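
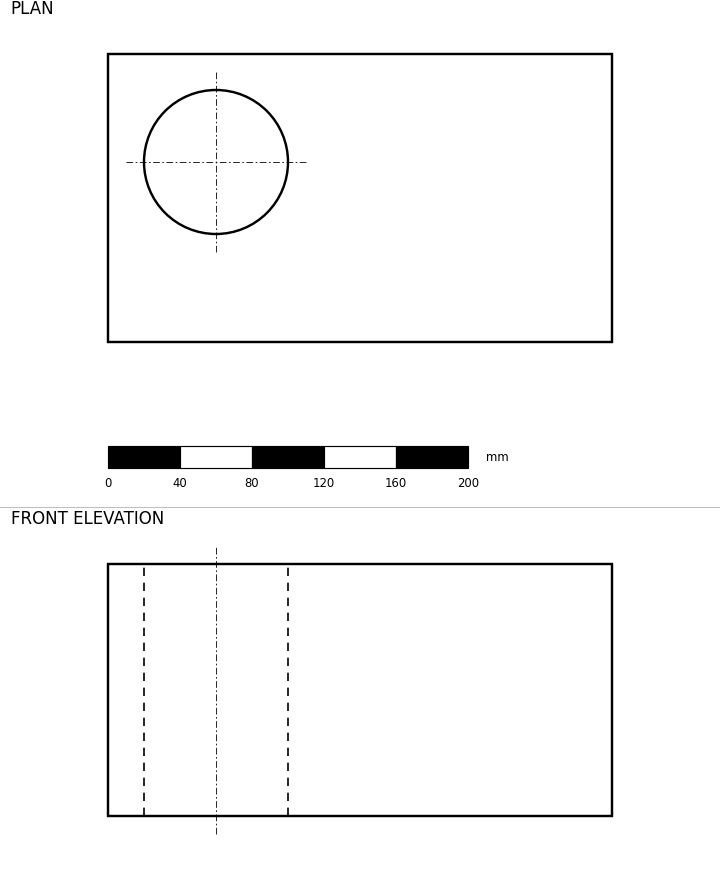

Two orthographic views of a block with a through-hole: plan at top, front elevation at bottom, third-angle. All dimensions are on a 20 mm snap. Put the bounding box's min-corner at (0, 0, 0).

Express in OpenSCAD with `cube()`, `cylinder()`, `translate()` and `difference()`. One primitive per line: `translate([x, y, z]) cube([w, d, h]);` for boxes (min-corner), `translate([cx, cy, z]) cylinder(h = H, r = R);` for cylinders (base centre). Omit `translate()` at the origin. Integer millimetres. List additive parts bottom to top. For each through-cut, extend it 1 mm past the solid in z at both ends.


difference() {
  cube([280, 160, 140]);
  translate([60, 100, -1]) cylinder(h = 142, r = 40);
}


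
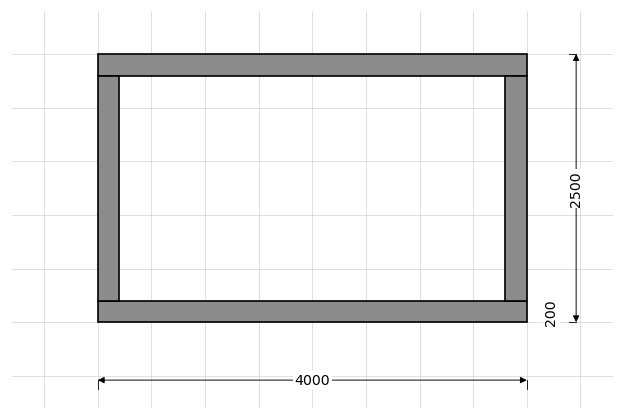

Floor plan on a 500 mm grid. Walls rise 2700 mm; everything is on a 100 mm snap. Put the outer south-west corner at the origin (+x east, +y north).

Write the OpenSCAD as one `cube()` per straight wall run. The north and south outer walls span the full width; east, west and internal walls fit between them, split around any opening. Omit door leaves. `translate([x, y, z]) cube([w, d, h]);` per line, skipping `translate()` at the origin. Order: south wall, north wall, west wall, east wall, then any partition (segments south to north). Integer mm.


cube([4000, 200, 2700]);
translate([0, 2300, 0]) cube([4000, 200, 2700]);
translate([0, 200, 0]) cube([200, 2100, 2700]);
translate([3800, 200, 0]) cube([200, 2100, 2700]);


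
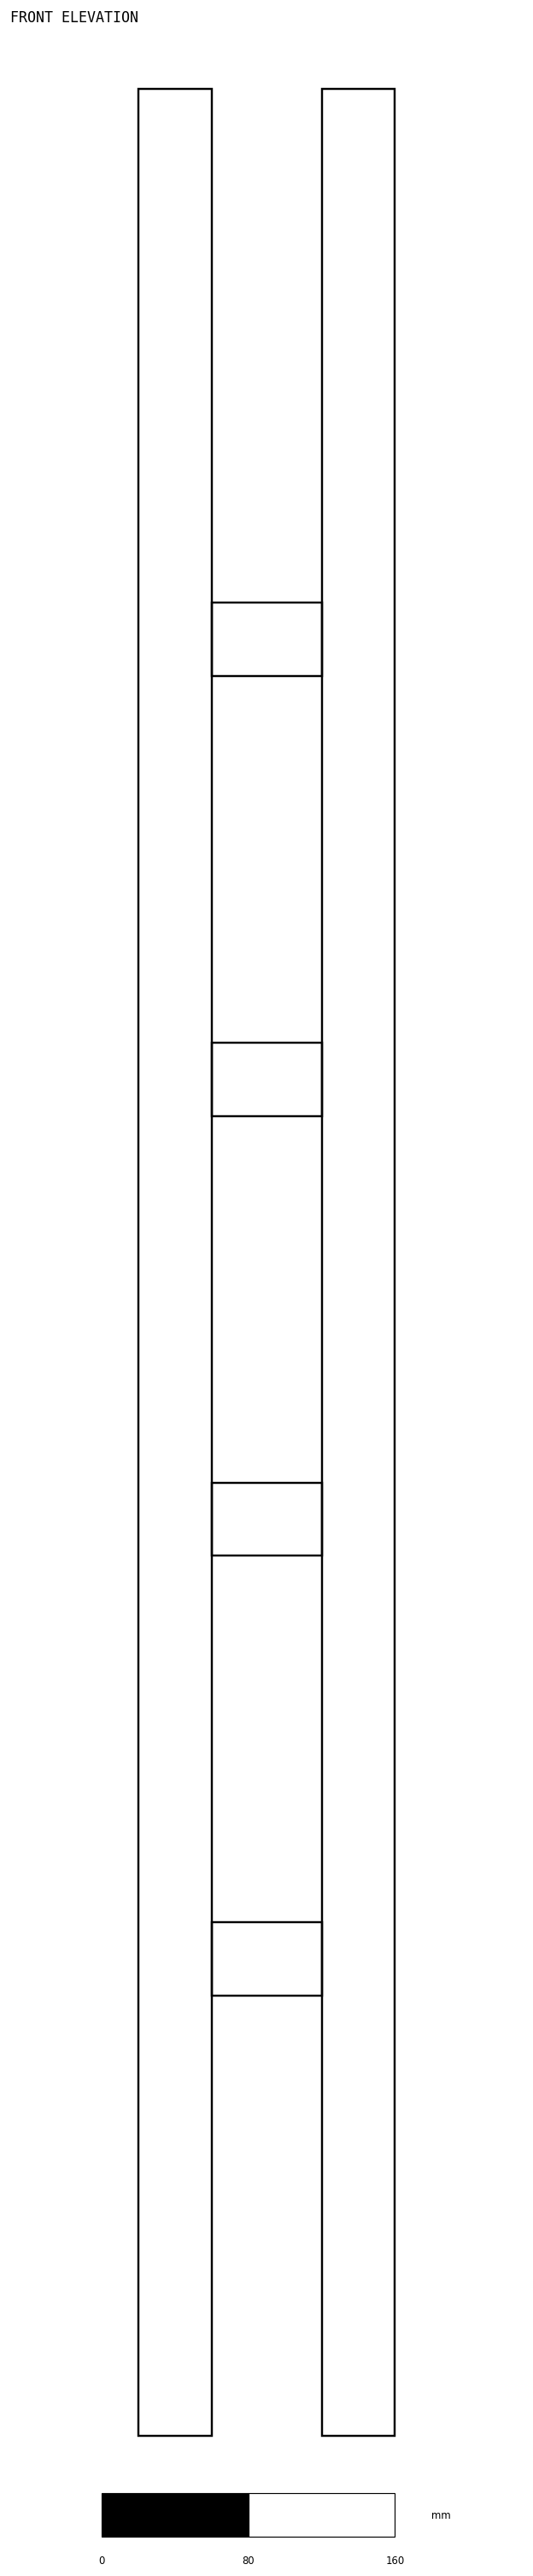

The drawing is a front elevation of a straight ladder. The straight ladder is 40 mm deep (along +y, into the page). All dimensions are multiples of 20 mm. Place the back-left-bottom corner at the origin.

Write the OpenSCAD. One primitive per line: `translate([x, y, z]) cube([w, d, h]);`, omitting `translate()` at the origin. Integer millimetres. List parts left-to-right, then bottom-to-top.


cube([40, 40, 1280]);
translate([40, 0, 240]) cube([60, 40, 40]);
translate([40, 0, 480]) cube([60, 40, 40]);
translate([40, 0, 720]) cube([60, 40, 40]);
translate([40, 0, 960]) cube([60, 40, 40]);
translate([100, 0, 0]) cube([40, 40, 1280]);


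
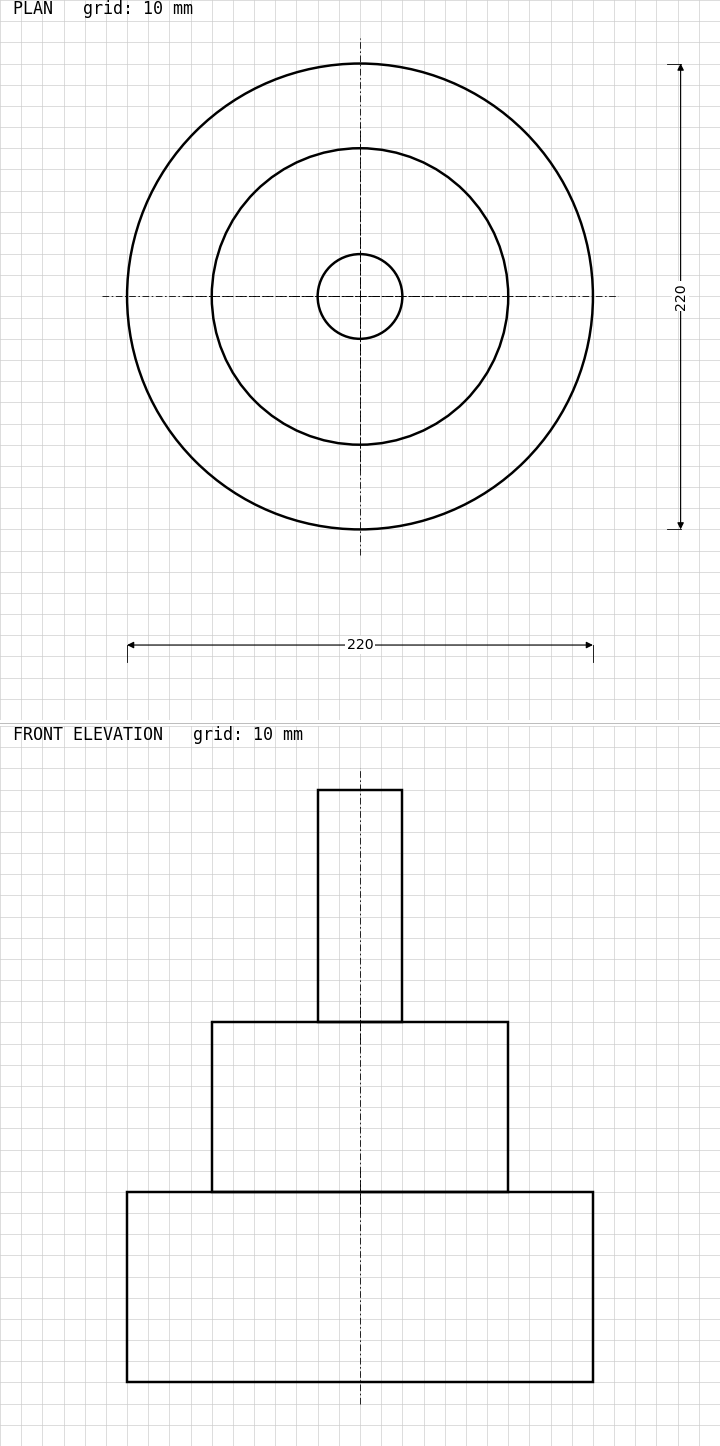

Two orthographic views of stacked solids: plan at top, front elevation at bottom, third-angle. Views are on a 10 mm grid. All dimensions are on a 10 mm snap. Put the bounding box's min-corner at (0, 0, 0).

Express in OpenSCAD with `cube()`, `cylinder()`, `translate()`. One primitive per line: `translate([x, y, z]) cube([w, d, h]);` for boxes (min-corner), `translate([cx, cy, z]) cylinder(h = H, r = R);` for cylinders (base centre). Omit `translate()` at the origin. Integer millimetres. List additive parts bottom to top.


translate([110, 110, 0]) cylinder(h = 90, r = 110);
translate([110, 110, 90]) cylinder(h = 80, r = 70);
translate([110, 110, 170]) cylinder(h = 110, r = 20);


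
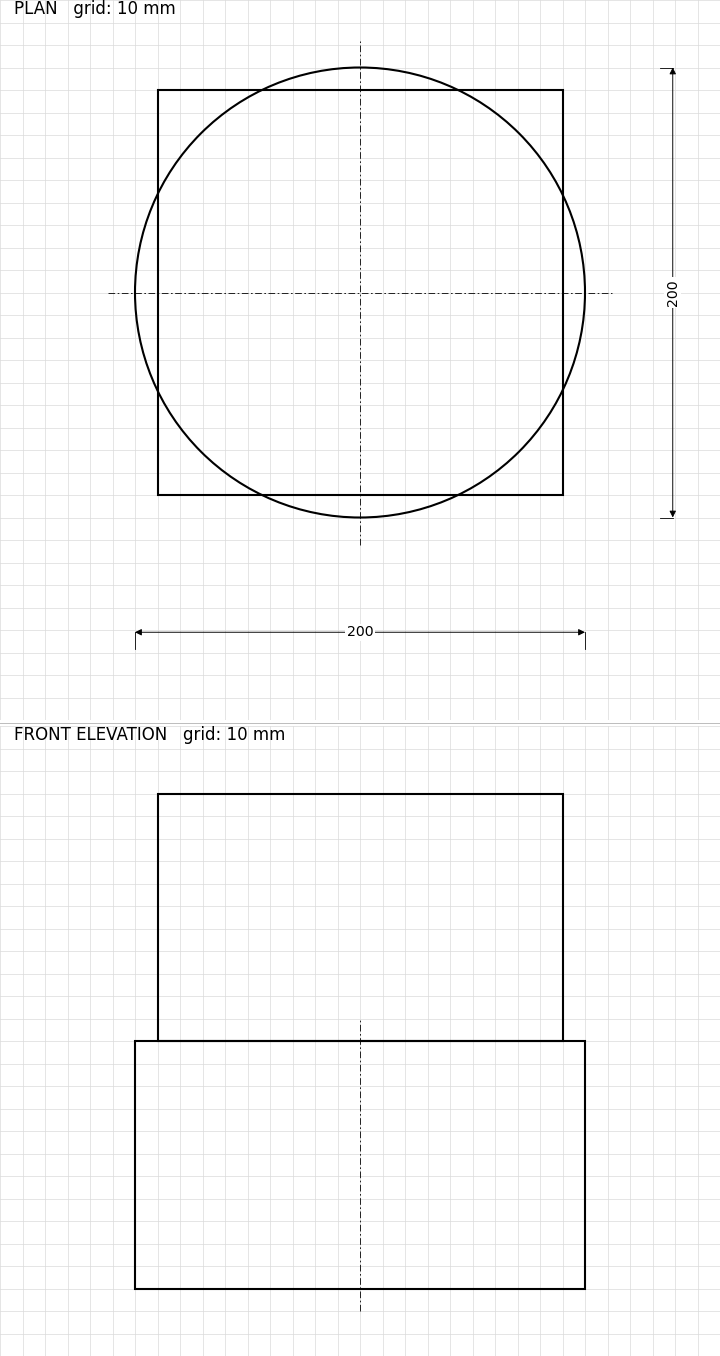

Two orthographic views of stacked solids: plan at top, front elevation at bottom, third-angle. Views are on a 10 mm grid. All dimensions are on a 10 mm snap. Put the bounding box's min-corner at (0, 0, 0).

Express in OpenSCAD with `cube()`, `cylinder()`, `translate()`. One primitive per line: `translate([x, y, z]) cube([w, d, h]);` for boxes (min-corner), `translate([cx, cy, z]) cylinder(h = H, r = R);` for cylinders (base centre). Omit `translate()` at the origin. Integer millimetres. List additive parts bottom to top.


translate([100, 100, 0]) cylinder(h = 110, r = 100);
translate([10, 10, 110]) cube([180, 180, 110]);


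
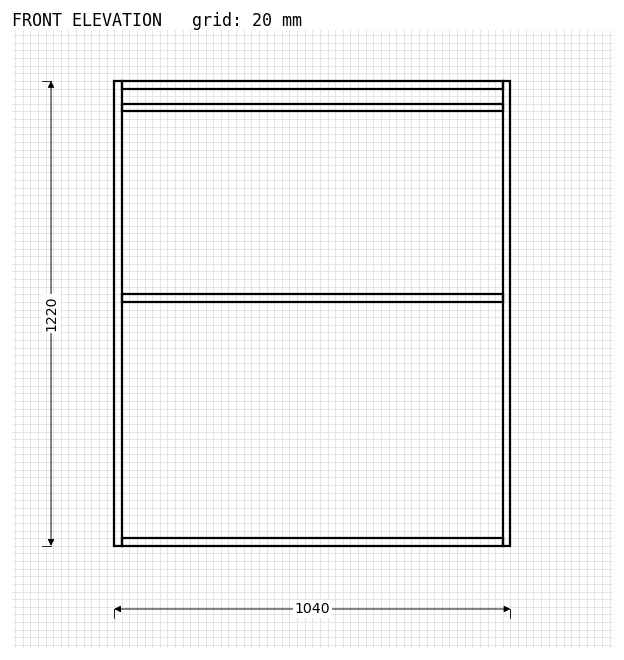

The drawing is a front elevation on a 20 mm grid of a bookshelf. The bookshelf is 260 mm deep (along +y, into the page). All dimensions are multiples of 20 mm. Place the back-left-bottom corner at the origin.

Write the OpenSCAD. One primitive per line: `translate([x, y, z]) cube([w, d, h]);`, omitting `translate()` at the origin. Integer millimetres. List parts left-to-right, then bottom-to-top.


cube([20, 260, 1220]);
translate([20, 0, 0]) cube([1000, 260, 20]);
translate([20, 0, 640]) cube([1000, 260, 20]);
translate([20, 0, 1140]) cube([1000, 260, 20]);
translate([20, 0, 1200]) cube([1000, 260, 20]);
translate([1020, 0, 0]) cube([20, 260, 1220]);


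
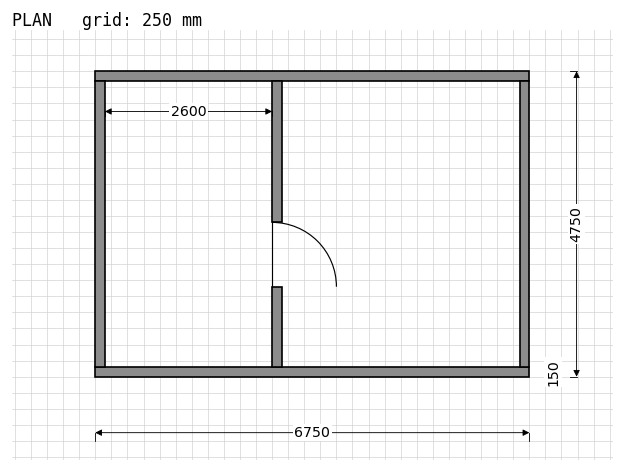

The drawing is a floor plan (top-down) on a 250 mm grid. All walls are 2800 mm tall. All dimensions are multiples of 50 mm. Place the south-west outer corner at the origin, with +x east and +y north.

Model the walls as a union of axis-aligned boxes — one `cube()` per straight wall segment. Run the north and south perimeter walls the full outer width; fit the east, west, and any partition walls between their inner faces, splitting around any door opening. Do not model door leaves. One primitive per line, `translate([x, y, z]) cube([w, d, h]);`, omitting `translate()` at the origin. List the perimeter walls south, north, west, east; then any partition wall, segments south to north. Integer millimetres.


cube([6750, 150, 2800]);
translate([0, 4600, 0]) cube([6750, 150, 2800]);
translate([0, 150, 0]) cube([150, 4450, 2800]);
translate([6600, 150, 0]) cube([150, 4450, 2800]);
translate([2750, 150, 0]) cube([150, 1250, 2800]);
translate([2750, 2400, 0]) cube([150, 2200, 2800]);


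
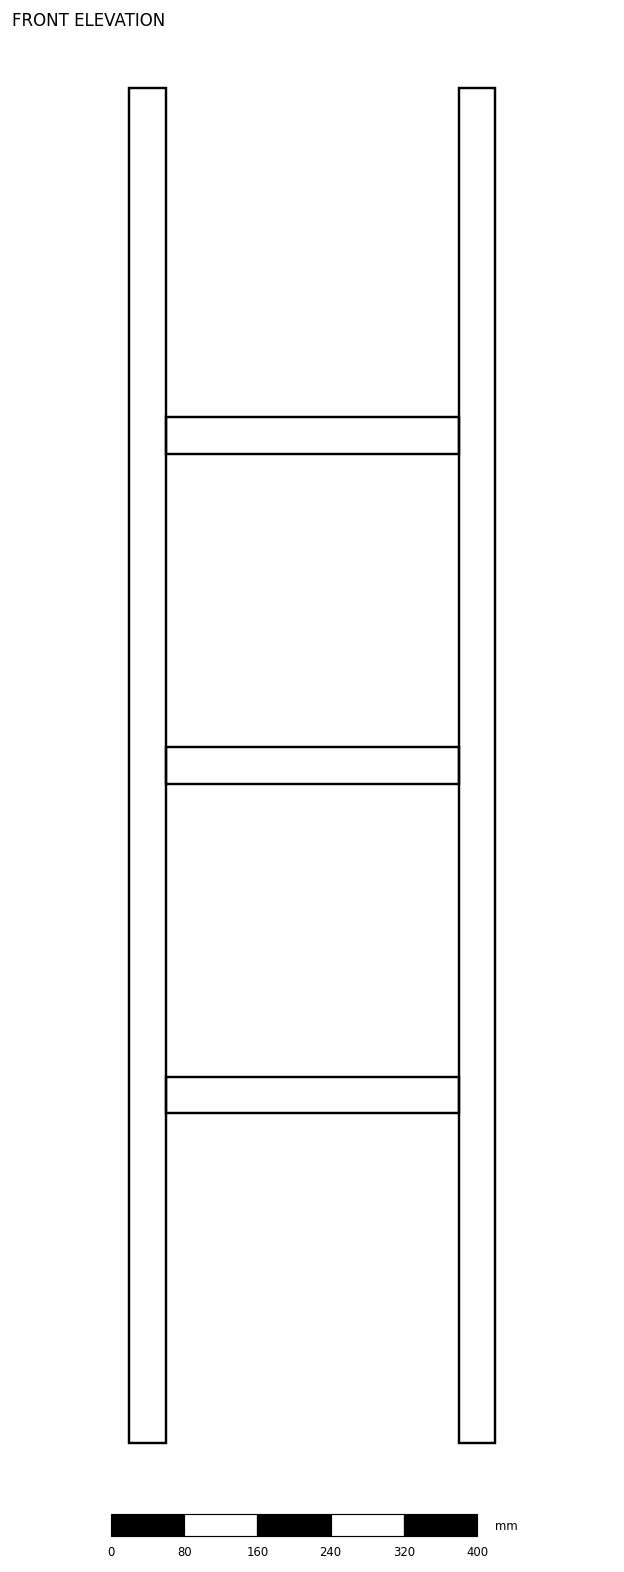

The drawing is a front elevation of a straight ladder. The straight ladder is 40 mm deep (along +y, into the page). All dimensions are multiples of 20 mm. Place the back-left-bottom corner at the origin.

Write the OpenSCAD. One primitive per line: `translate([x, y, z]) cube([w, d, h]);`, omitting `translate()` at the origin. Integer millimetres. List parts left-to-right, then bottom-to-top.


cube([40, 40, 1480]);
translate([40, 0, 360]) cube([320, 40, 40]);
translate([40, 0, 720]) cube([320, 40, 40]);
translate([40, 0, 1080]) cube([320, 40, 40]);
translate([360, 0, 0]) cube([40, 40, 1480]);


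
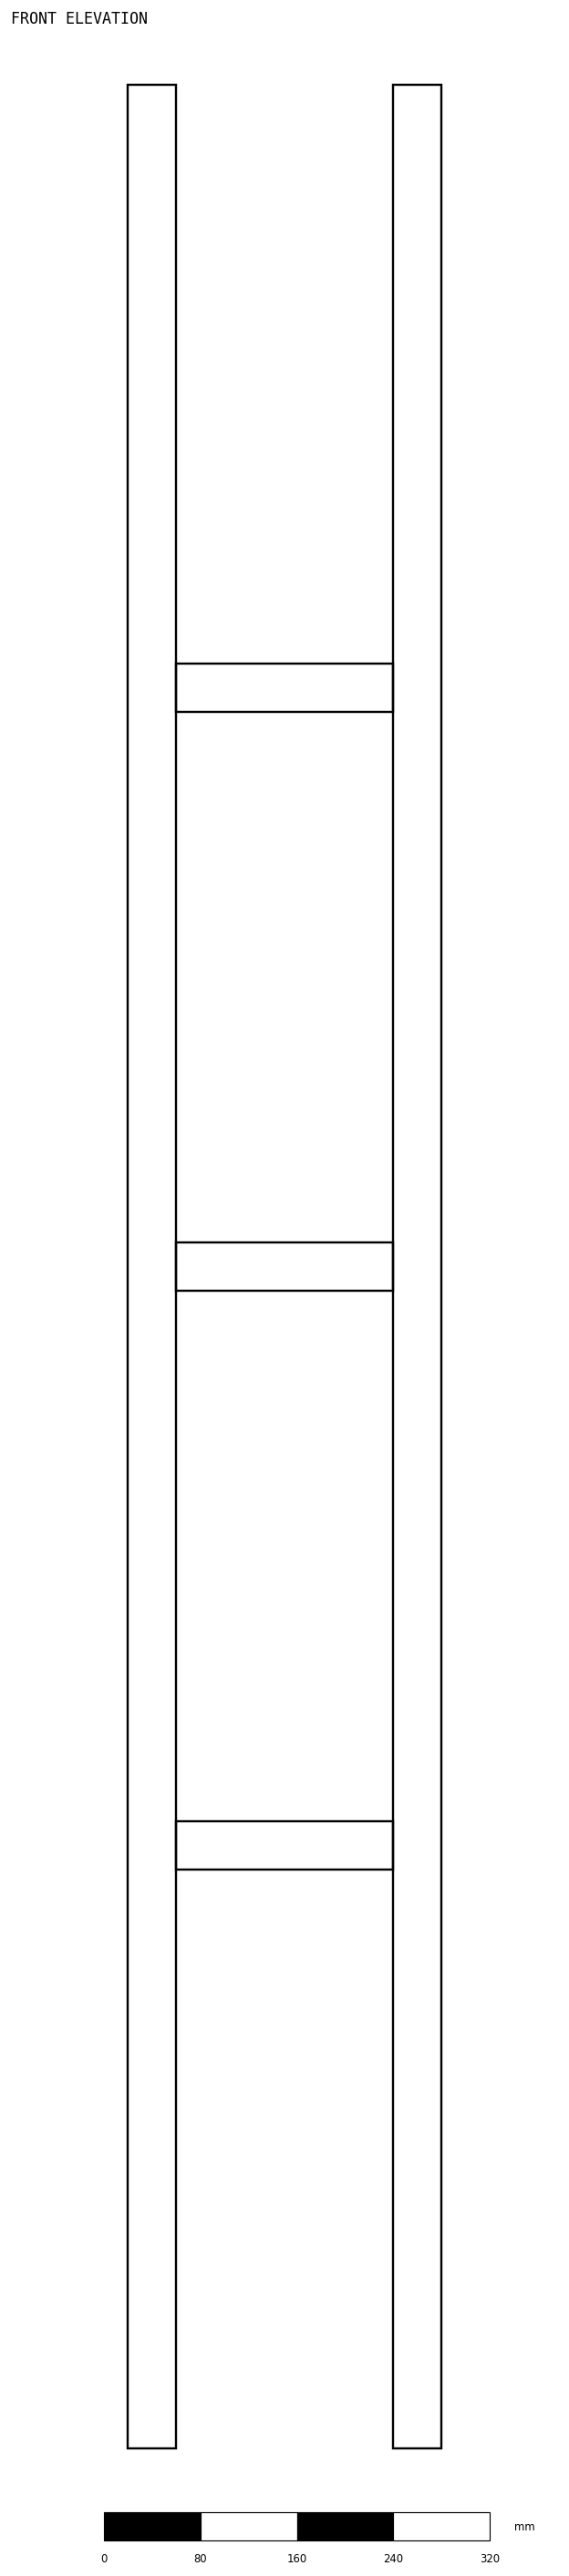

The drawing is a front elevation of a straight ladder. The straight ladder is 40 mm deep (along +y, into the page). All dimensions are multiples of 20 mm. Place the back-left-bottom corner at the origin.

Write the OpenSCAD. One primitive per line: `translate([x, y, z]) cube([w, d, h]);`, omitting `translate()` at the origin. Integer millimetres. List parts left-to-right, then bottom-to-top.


cube([40, 40, 1960]);
translate([40, 0, 480]) cube([180, 40, 40]);
translate([40, 0, 960]) cube([180, 40, 40]);
translate([40, 0, 1440]) cube([180, 40, 40]);
translate([220, 0, 0]) cube([40, 40, 1960]);


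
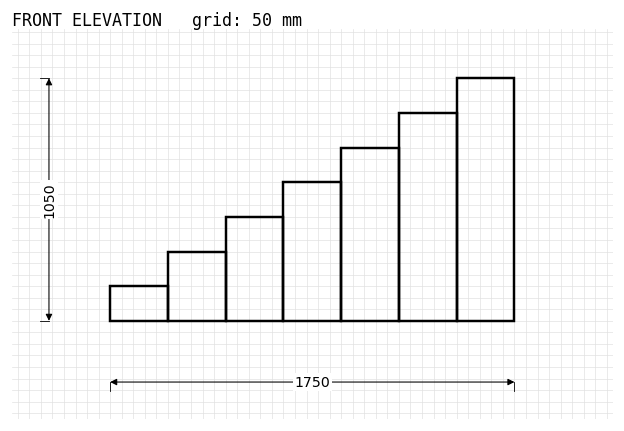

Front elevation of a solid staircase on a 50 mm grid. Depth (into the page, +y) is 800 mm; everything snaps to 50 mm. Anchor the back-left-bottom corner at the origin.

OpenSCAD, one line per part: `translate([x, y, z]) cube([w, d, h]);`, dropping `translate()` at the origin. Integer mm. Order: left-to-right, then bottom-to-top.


cube([250, 800, 150]);
translate([250, 0, 0]) cube([250, 800, 300]);
translate([500, 0, 0]) cube([250, 800, 450]);
translate([750, 0, 0]) cube([250, 800, 600]);
translate([1000, 0, 0]) cube([250, 800, 750]);
translate([1250, 0, 0]) cube([250, 800, 900]);
translate([1500, 0, 0]) cube([250, 800, 1050]);


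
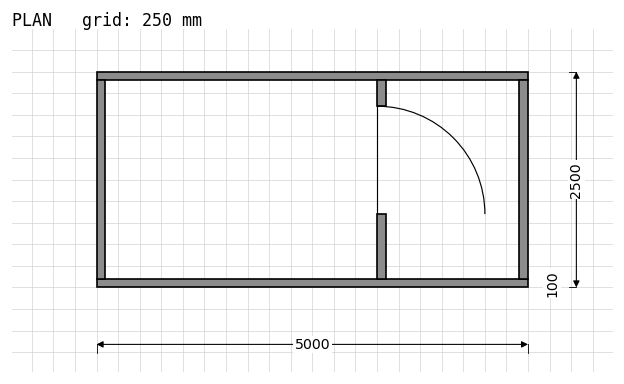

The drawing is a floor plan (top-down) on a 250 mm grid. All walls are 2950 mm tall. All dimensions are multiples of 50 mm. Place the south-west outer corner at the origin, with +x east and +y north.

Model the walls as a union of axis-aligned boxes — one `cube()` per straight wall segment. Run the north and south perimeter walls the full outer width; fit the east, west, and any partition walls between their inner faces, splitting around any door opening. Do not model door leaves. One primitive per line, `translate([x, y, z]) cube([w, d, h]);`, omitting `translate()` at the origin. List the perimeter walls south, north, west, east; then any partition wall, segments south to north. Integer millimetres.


cube([5000, 100, 2950]);
translate([0, 2400, 0]) cube([5000, 100, 2950]);
translate([0, 100, 0]) cube([100, 2300, 2950]);
translate([4900, 100, 0]) cube([100, 2300, 2950]);
translate([3250, 100, 0]) cube([100, 750, 2950]);
translate([3250, 2100, 0]) cube([100, 300, 2950]);


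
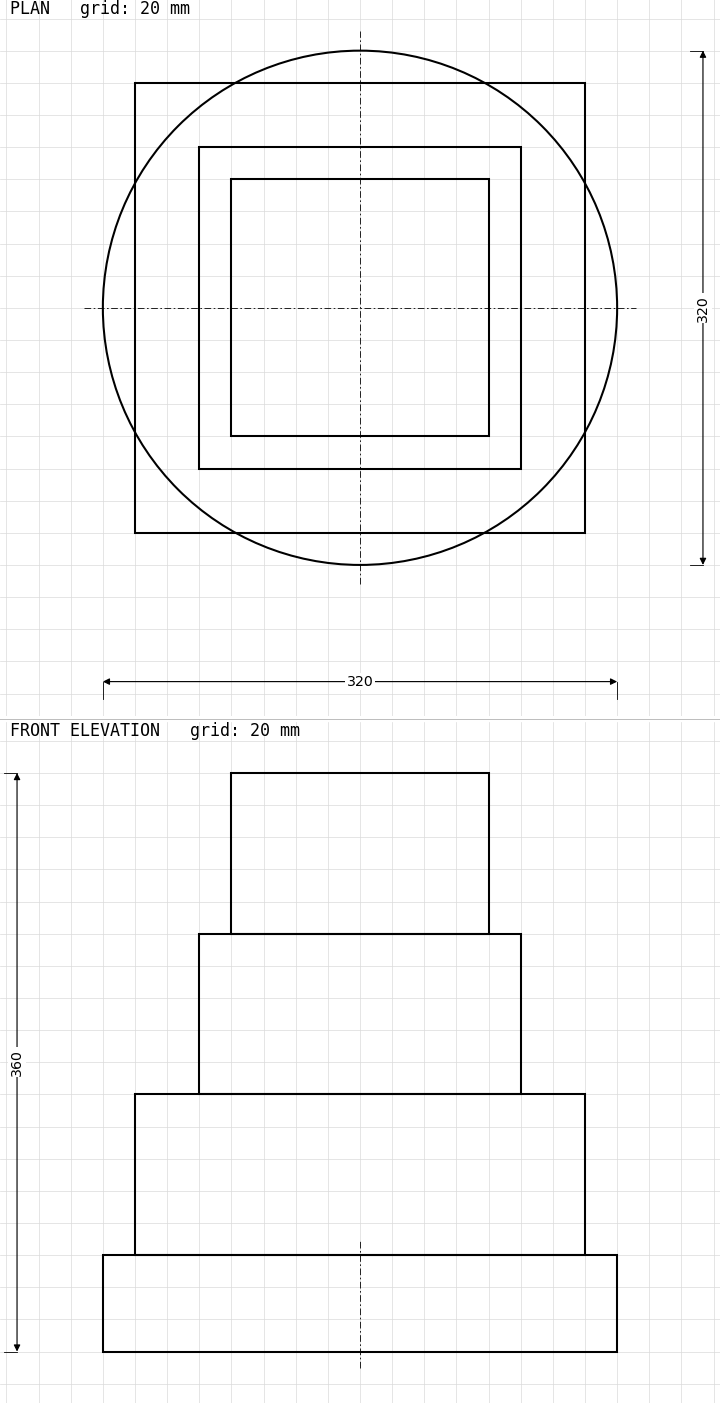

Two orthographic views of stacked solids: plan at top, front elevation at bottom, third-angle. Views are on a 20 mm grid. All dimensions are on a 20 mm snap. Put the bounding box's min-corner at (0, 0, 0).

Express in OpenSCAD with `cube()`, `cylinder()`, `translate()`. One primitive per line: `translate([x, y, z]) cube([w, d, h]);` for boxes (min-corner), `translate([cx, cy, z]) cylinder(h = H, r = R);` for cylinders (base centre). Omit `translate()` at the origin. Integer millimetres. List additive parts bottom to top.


translate([160, 160, 0]) cylinder(h = 60, r = 160);
translate([20, 20, 60]) cube([280, 280, 100]);
translate([60, 60, 160]) cube([200, 200, 100]);
translate([80, 80, 260]) cube([160, 160, 100]);


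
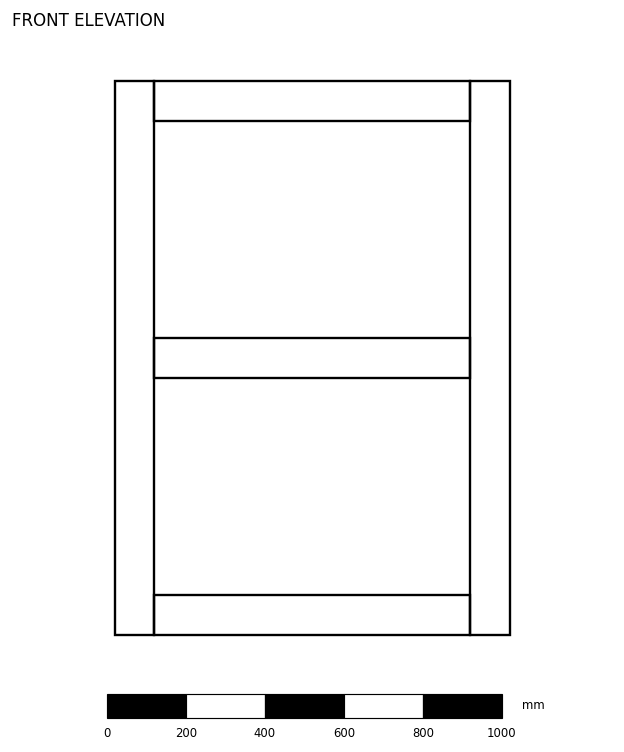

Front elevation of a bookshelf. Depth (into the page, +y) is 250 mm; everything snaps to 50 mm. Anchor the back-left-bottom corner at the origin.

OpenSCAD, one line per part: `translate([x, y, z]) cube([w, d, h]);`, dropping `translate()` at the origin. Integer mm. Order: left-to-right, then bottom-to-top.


cube([100, 250, 1400]);
translate([100, 0, 0]) cube([800, 250, 100]);
translate([100, 0, 650]) cube([800, 250, 100]);
translate([100, 0, 1300]) cube([800, 250, 100]);
translate([900, 0, 0]) cube([100, 250, 1400]);


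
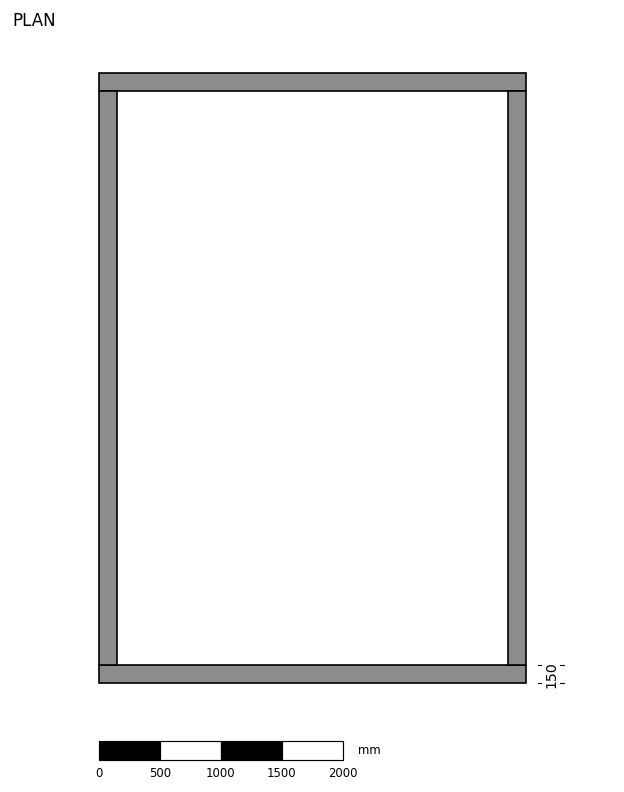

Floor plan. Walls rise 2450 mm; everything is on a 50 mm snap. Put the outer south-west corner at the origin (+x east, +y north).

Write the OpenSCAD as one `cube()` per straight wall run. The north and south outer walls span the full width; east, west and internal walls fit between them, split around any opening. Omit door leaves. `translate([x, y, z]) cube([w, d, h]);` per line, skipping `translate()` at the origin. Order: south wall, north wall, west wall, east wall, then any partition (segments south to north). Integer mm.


cube([3500, 150, 2450]);
translate([0, 4850, 0]) cube([3500, 150, 2450]);
translate([0, 150, 0]) cube([150, 4700, 2450]);
translate([3350, 150, 0]) cube([150, 4700, 2450]);


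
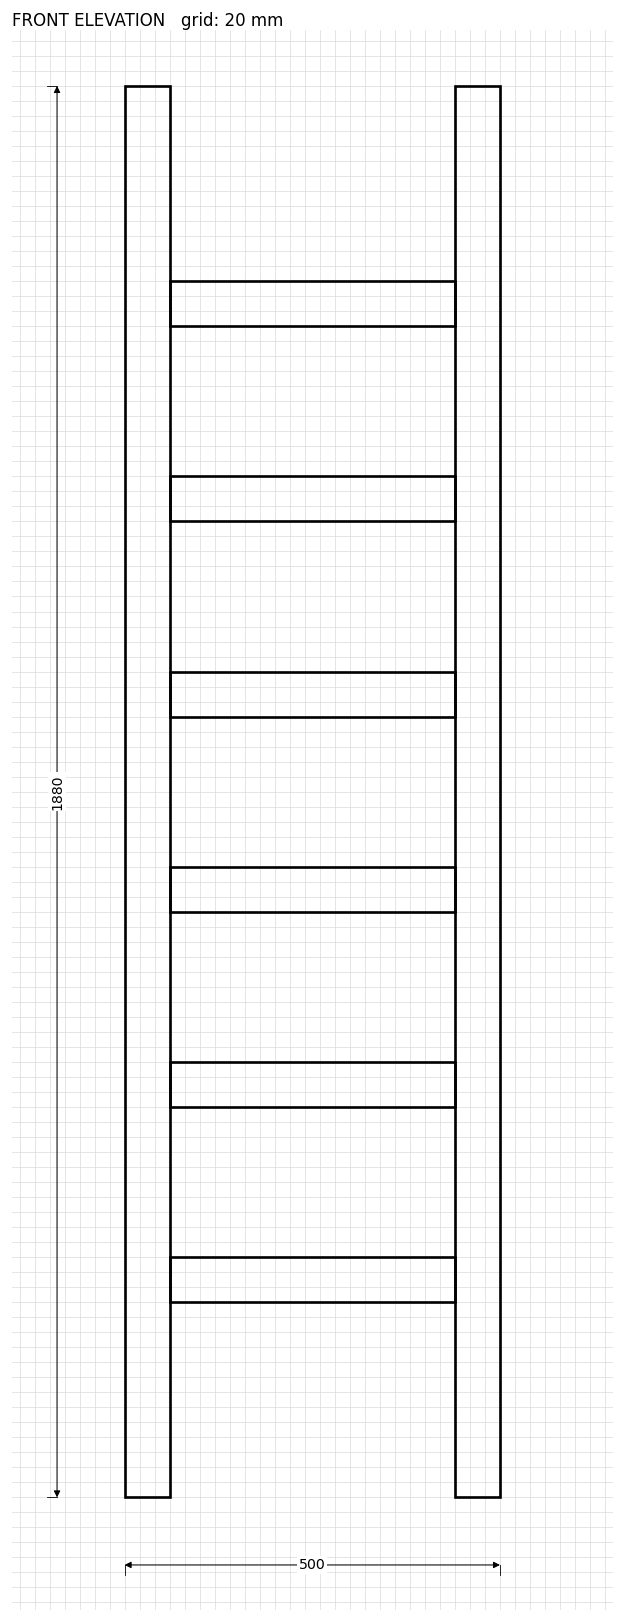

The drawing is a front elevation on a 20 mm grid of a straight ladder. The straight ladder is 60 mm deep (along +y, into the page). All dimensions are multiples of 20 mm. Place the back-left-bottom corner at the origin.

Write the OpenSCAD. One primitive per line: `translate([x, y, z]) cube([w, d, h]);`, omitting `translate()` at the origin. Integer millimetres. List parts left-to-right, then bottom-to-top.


cube([60, 60, 1880]);
translate([60, 0, 260]) cube([380, 60, 60]);
translate([60, 0, 520]) cube([380, 60, 60]);
translate([60, 0, 780]) cube([380, 60, 60]);
translate([60, 0, 1040]) cube([380, 60, 60]);
translate([60, 0, 1300]) cube([380, 60, 60]);
translate([60, 0, 1560]) cube([380, 60, 60]);
translate([440, 0, 0]) cube([60, 60, 1880]);


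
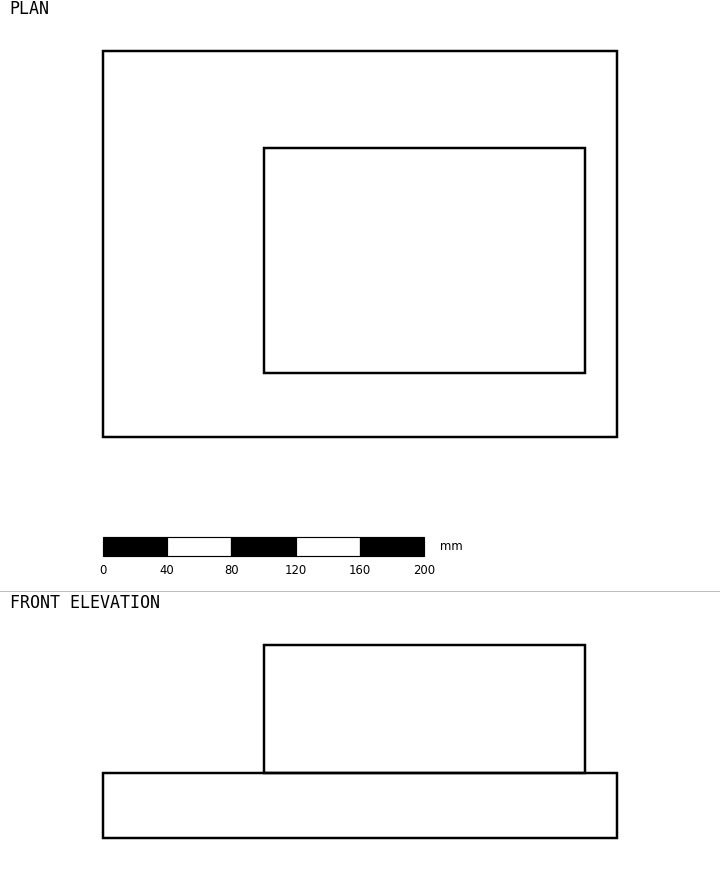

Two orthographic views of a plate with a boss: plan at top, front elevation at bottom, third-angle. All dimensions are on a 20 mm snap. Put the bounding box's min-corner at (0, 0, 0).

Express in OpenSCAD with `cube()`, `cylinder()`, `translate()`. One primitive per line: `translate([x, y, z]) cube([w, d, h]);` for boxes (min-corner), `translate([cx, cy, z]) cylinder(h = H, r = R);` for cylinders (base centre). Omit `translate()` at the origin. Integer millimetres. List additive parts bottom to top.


cube([320, 240, 40]);
translate([100, 40, 40]) cube([200, 140, 80]);


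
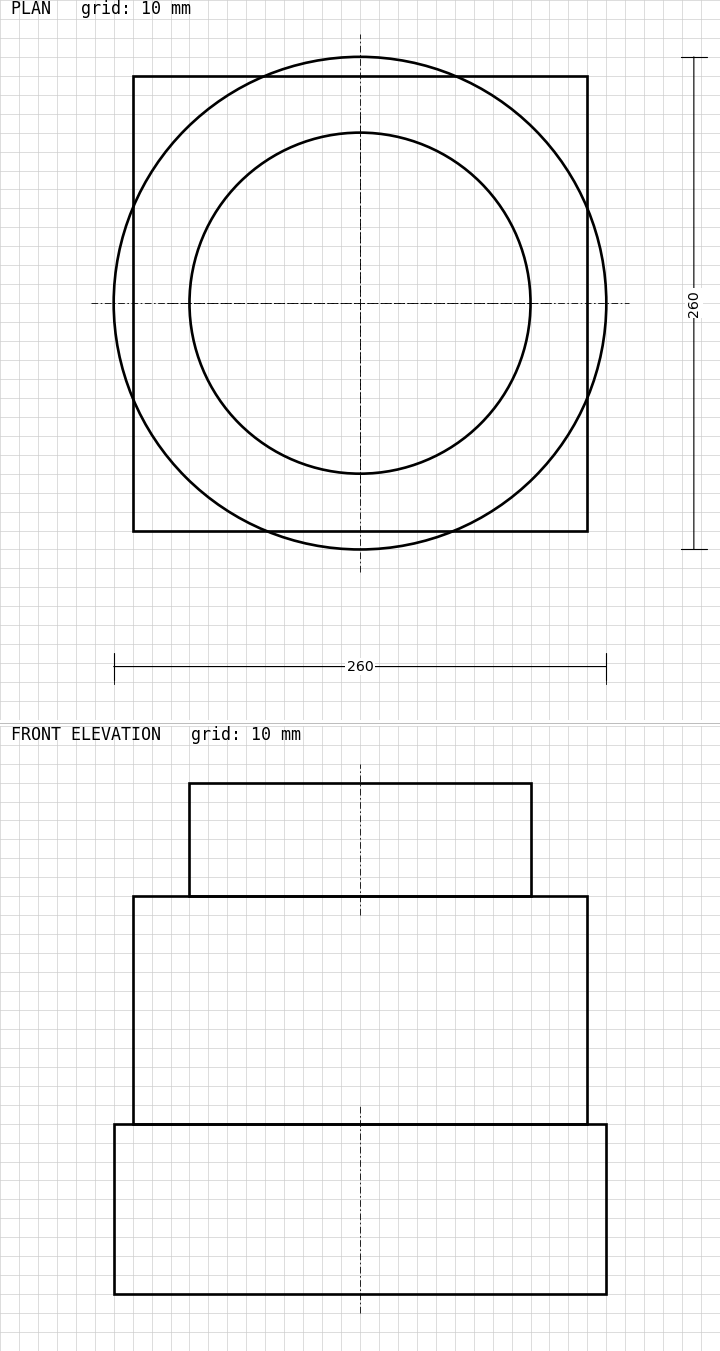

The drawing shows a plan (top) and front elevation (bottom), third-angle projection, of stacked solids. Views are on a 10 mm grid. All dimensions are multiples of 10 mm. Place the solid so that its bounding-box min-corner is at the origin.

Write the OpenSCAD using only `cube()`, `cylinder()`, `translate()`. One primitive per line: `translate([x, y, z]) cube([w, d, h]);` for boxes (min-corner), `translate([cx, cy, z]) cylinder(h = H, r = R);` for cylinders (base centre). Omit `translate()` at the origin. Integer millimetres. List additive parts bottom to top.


translate([130, 130, 0]) cylinder(h = 90, r = 130);
translate([10, 10, 90]) cube([240, 240, 120]);
translate([130, 130, 210]) cylinder(h = 60, r = 90);


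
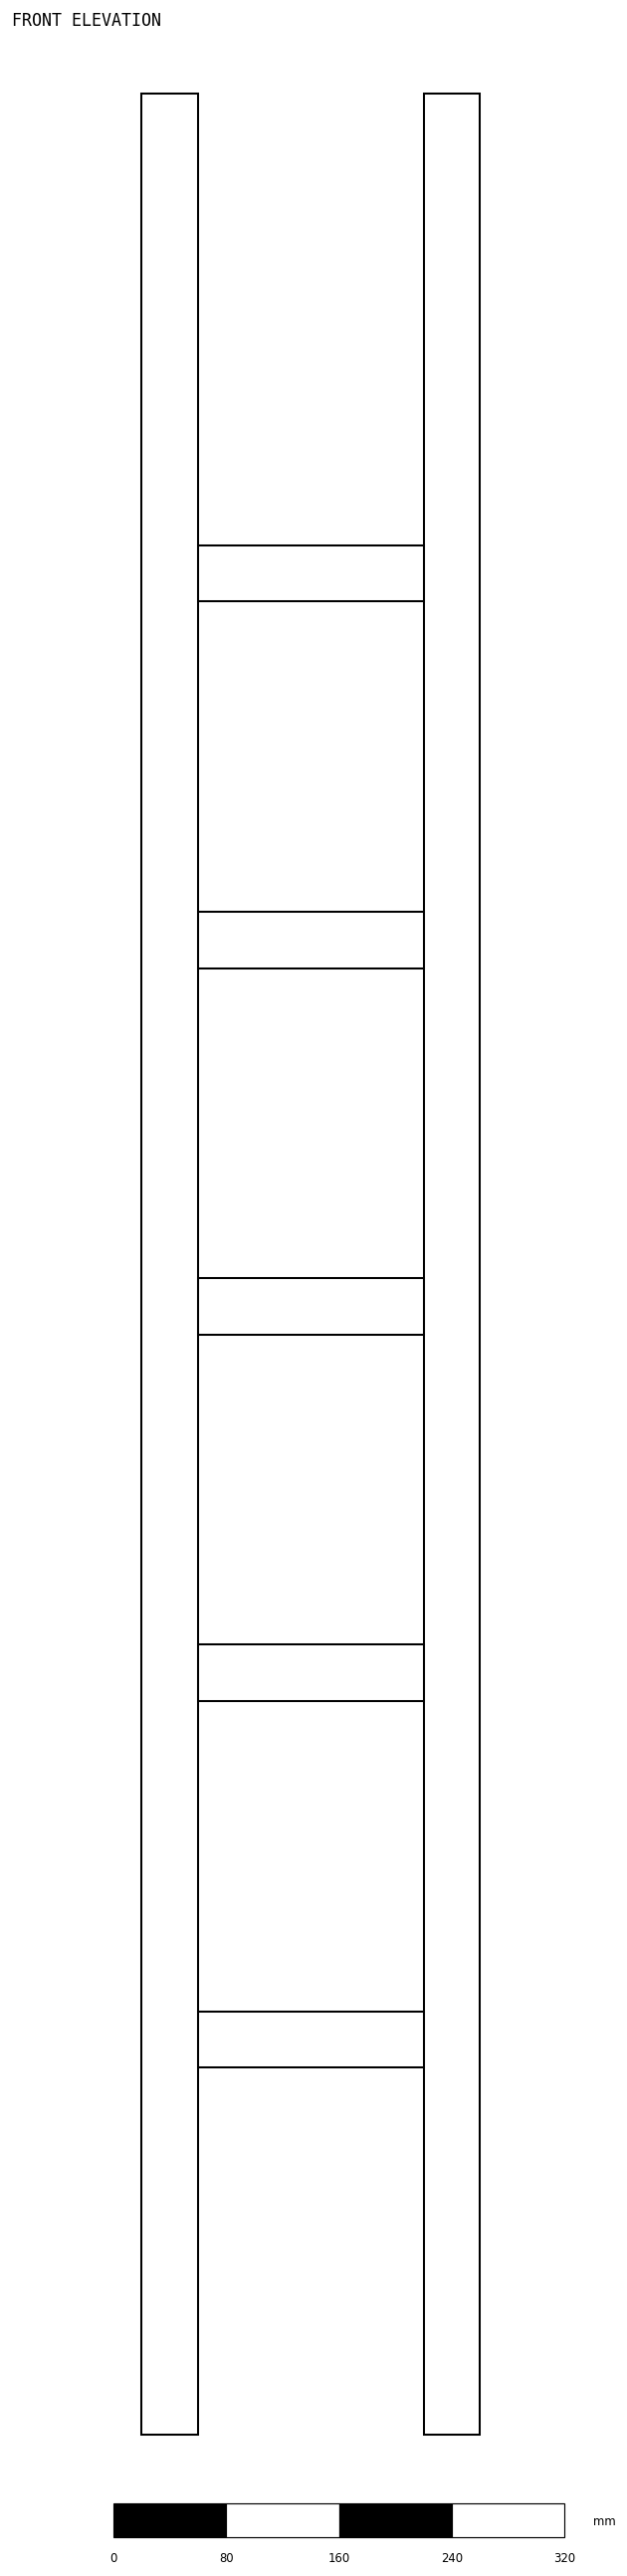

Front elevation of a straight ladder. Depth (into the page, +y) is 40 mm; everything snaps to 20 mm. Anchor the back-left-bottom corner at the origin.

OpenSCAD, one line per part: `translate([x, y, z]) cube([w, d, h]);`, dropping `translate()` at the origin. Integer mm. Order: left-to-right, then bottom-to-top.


cube([40, 40, 1660]);
translate([40, 0, 260]) cube([160, 40, 40]);
translate([40, 0, 520]) cube([160, 40, 40]);
translate([40, 0, 780]) cube([160, 40, 40]);
translate([40, 0, 1040]) cube([160, 40, 40]);
translate([40, 0, 1300]) cube([160, 40, 40]);
translate([200, 0, 0]) cube([40, 40, 1660]);


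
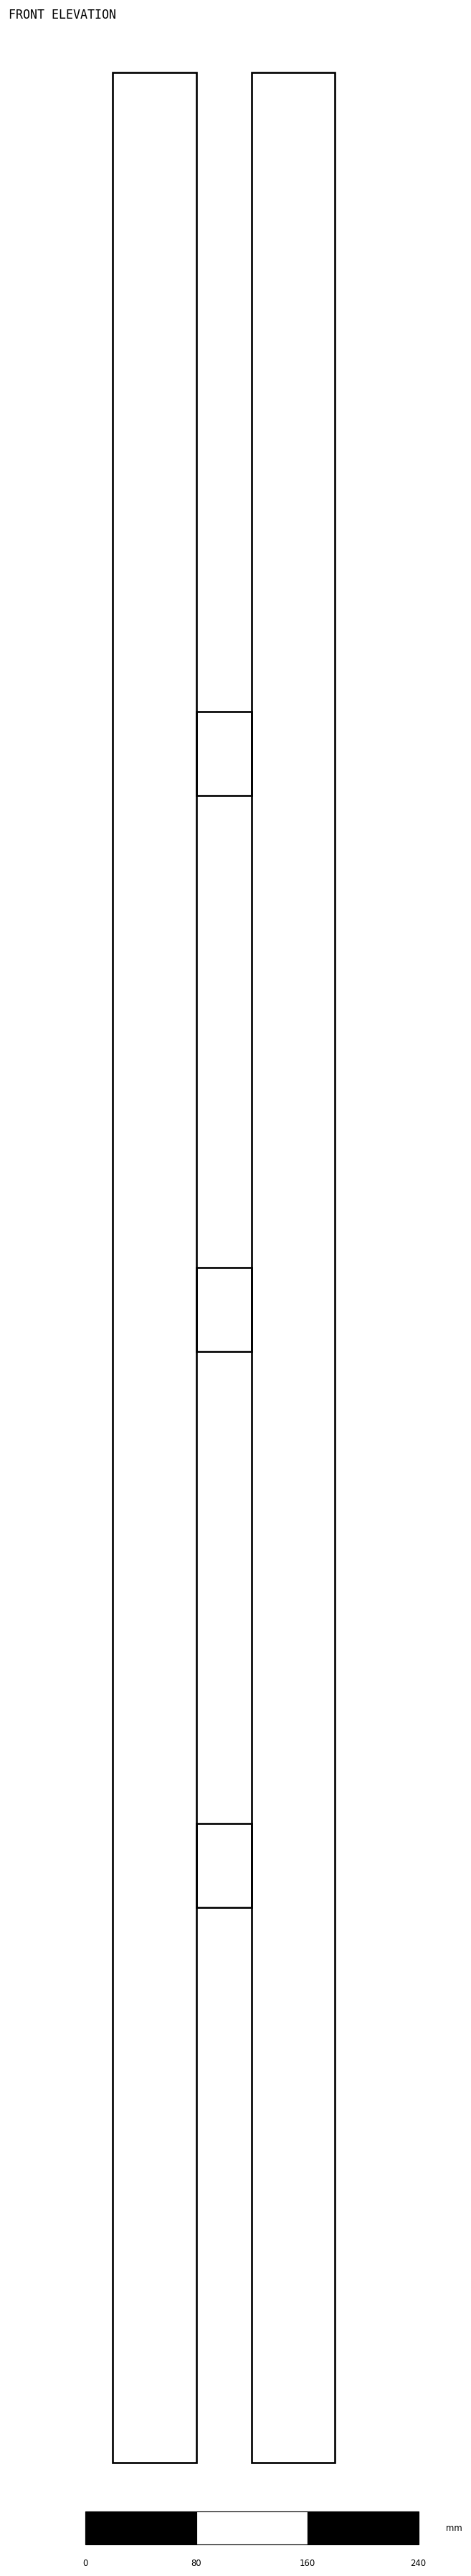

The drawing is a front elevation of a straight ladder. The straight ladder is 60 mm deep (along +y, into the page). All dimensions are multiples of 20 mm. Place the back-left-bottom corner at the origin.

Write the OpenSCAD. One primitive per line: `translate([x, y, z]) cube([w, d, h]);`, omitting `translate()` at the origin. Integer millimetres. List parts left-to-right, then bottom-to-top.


cube([60, 60, 1720]);
translate([60, 0, 400]) cube([40, 60, 60]);
translate([60, 0, 800]) cube([40, 60, 60]);
translate([60, 0, 1200]) cube([40, 60, 60]);
translate([100, 0, 0]) cube([60, 60, 1720]);


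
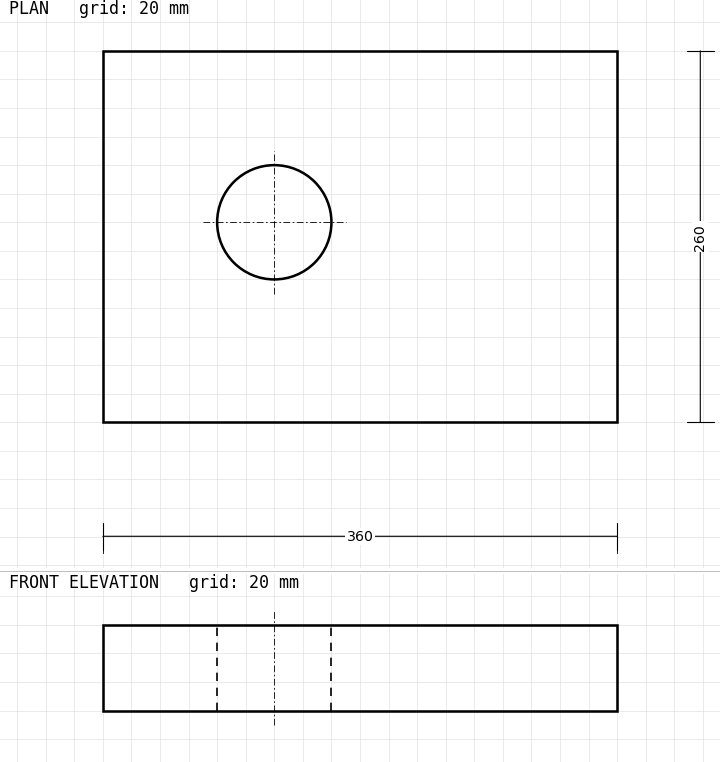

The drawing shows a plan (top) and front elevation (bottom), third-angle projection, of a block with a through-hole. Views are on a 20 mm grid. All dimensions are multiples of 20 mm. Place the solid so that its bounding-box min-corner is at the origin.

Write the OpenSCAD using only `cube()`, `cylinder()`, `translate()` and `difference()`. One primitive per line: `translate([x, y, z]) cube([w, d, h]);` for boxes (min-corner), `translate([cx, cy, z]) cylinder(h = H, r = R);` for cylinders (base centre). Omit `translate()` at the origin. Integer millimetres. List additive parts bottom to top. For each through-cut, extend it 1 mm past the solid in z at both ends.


difference() {
  cube([360, 260, 60]);
  translate([120, 140, -1]) cylinder(h = 62, r = 40);
}


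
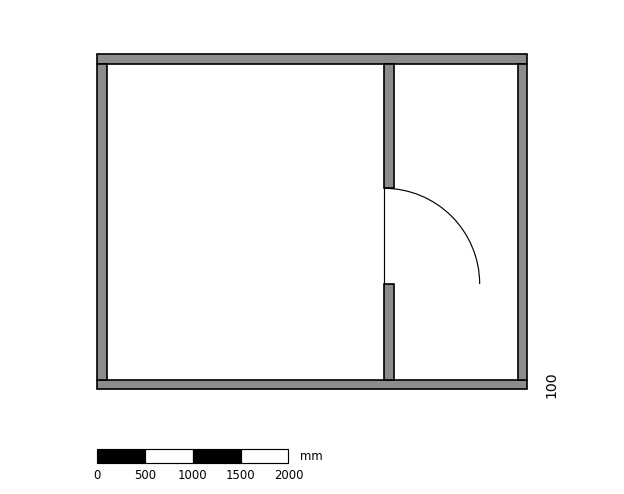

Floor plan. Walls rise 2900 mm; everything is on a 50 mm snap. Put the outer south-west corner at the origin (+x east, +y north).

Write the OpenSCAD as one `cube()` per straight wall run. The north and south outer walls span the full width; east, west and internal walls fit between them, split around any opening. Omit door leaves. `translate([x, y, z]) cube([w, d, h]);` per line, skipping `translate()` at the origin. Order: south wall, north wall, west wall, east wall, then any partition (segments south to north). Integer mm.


cube([4500, 100, 2900]);
translate([0, 3400, 0]) cube([4500, 100, 2900]);
translate([0, 100, 0]) cube([100, 3300, 2900]);
translate([4400, 100, 0]) cube([100, 3300, 2900]);
translate([3000, 100, 0]) cube([100, 1000, 2900]);
translate([3000, 2100, 0]) cube([100, 1300, 2900]);


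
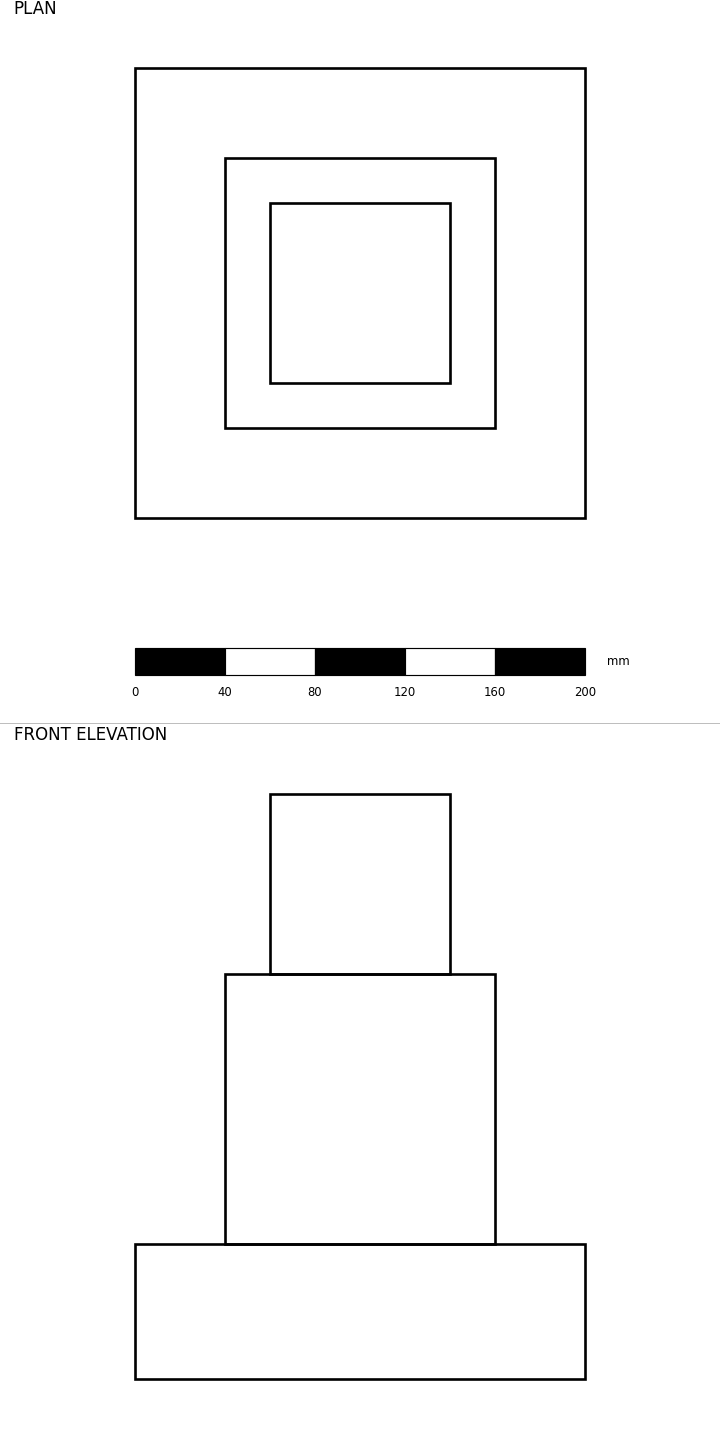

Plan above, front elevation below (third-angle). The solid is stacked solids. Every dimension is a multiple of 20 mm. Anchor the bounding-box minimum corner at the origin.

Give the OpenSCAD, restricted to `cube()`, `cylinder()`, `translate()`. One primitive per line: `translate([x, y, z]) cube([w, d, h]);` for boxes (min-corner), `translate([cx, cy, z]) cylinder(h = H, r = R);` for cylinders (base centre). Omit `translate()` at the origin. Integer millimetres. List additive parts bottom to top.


cube([200, 200, 60]);
translate([40, 40, 60]) cube([120, 120, 120]);
translate([60, 60, 180]) cube([80, 80, 80]);


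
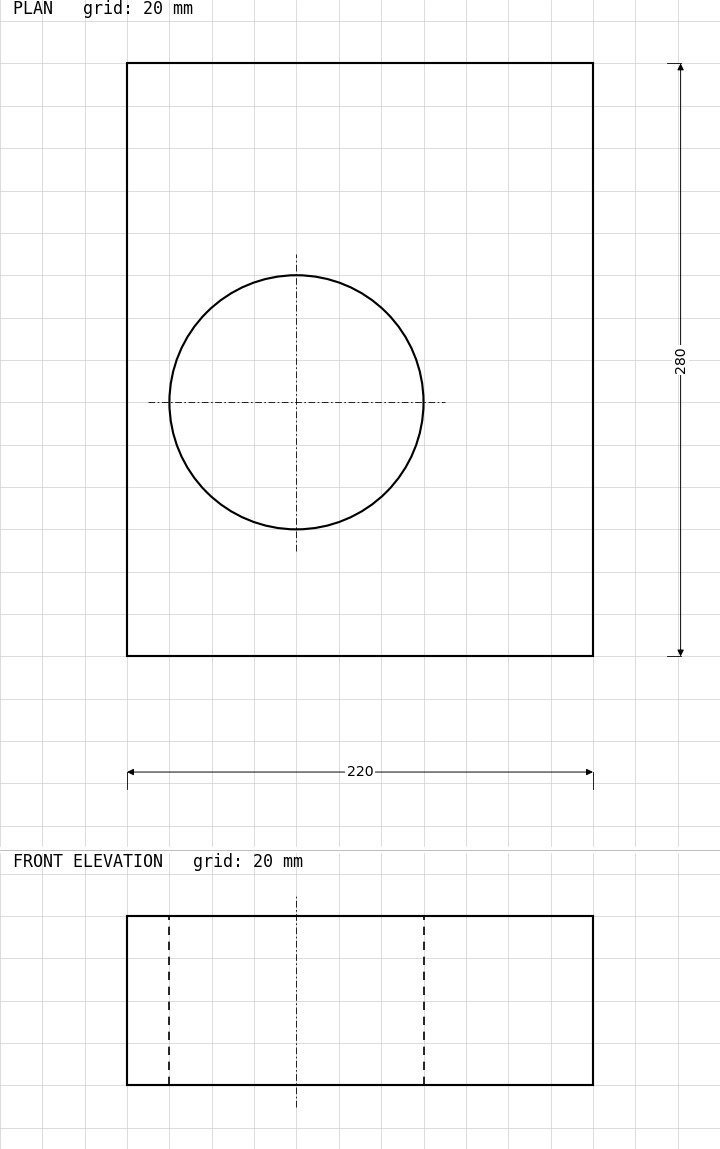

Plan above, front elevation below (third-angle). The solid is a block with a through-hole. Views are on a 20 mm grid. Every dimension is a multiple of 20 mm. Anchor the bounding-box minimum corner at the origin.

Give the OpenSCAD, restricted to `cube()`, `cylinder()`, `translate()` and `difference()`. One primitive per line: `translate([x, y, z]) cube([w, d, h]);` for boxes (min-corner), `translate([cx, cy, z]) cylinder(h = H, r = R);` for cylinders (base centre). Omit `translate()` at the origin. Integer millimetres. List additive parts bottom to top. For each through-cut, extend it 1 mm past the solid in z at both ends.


difference() {
  cube([220, 280, 80]);
  translate([80, 120, -1]) cylinder(h = 82, r = 60);
}


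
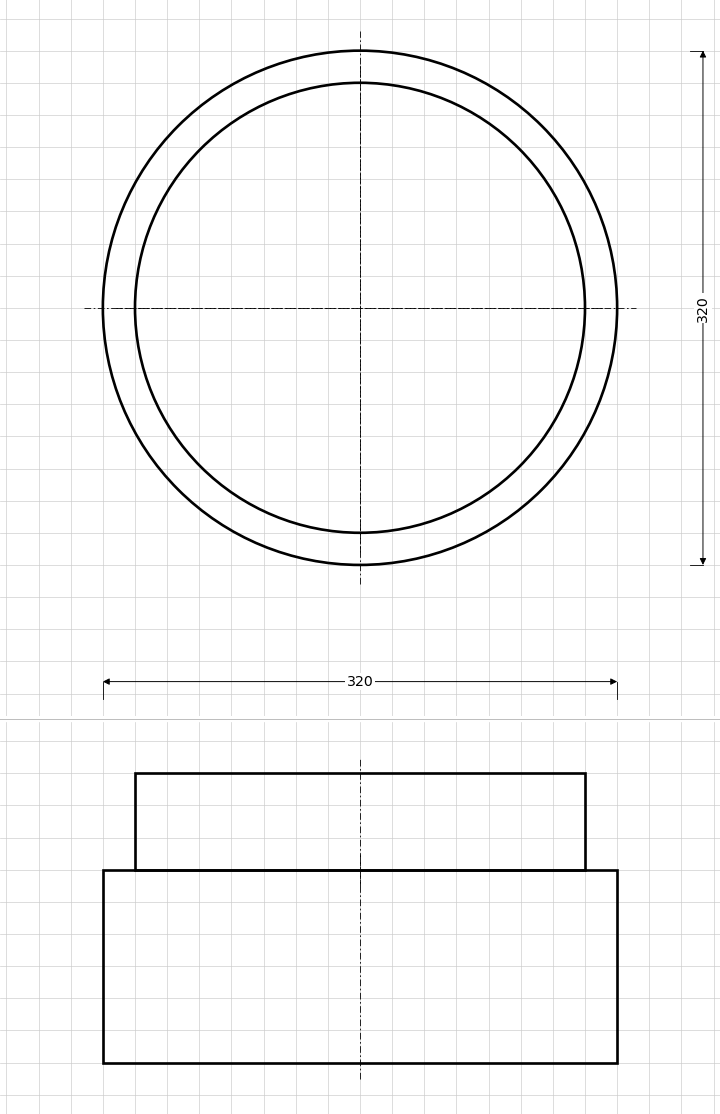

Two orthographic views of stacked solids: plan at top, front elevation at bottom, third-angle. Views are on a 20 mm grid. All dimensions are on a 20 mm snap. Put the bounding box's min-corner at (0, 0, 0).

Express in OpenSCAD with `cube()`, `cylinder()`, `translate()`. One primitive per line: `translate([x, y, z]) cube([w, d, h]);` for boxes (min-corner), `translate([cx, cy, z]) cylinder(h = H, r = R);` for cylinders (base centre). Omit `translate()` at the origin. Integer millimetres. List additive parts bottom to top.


translate([160, 160, 0]) cylinder(h = 120, r = 160);
translate([160, 160, 120]) cylinder(h = 60, r = 140);


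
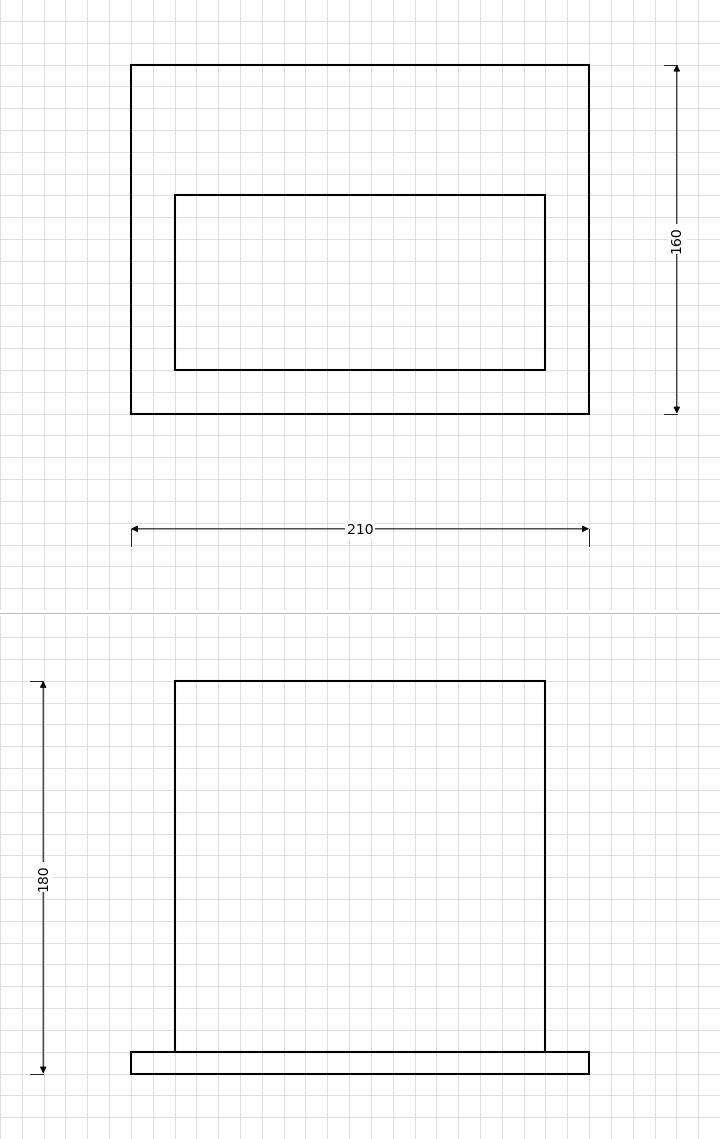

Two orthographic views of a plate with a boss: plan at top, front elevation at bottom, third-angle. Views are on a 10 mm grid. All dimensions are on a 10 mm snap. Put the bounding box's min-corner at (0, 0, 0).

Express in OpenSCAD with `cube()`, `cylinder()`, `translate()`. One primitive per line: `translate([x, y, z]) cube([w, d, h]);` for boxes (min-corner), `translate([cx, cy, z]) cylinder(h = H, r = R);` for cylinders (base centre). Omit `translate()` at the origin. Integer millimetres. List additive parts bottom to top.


cube([210, 160, 10]);
translate([20, 20, 10]) cube([170, 80, 170]);


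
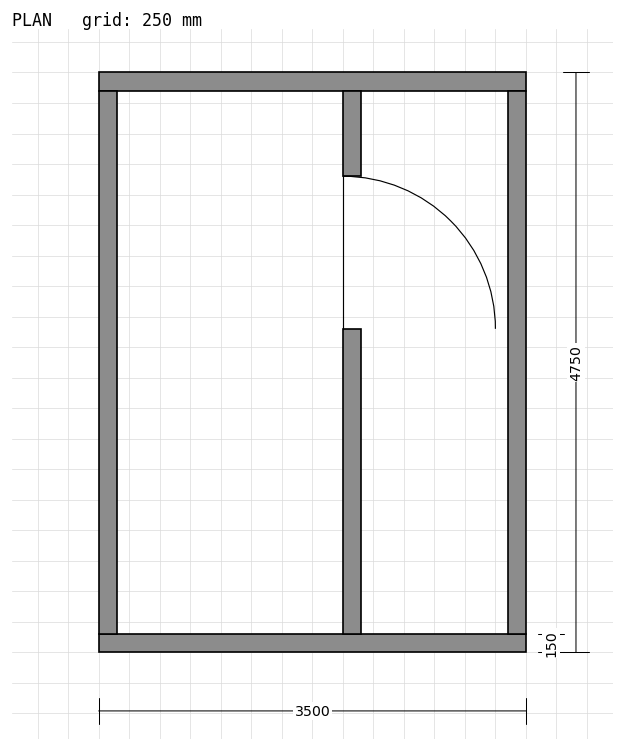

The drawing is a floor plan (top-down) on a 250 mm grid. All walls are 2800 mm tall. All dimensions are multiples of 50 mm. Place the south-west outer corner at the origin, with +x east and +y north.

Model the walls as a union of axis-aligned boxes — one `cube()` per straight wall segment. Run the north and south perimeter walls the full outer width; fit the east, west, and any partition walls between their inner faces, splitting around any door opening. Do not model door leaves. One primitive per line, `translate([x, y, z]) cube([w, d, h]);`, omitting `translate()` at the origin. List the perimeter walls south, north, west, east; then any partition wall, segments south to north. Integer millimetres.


cube([3500, 150, 2800]);
translate([0, 4600, 0]) cube([3500, 150, 2800]);
translate([0, 150, 0]) cube([150, 4450, 2800]);
translate([3350, 150, 0]) cube([150, 4450, 2800]);
translate([2000, 150, 0]) cube([150, 2500, 2800]);
translate([2000, 3900, 0]) cube([150, 700, 2800]);


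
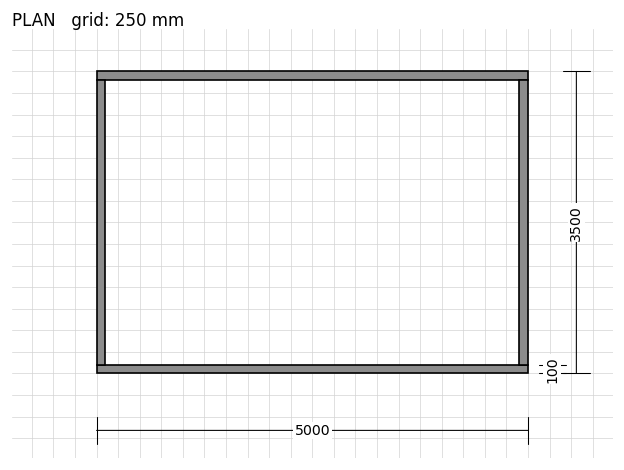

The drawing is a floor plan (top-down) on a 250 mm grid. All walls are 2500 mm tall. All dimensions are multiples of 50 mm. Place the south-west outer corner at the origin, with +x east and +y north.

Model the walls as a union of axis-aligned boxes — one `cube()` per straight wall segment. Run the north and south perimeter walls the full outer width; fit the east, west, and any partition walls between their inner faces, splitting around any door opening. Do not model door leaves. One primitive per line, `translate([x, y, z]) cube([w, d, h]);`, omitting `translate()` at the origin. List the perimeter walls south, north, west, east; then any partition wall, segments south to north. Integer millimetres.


cube([5000, 100, 2500]);
translate([0, 3400, 0]) cube([5000, 100, 2500]);
translate([0, 100, 0]) cube([100, 3300, 2500]);
translate([4900, 100, 0]) cube([100, 3300, 2500]);


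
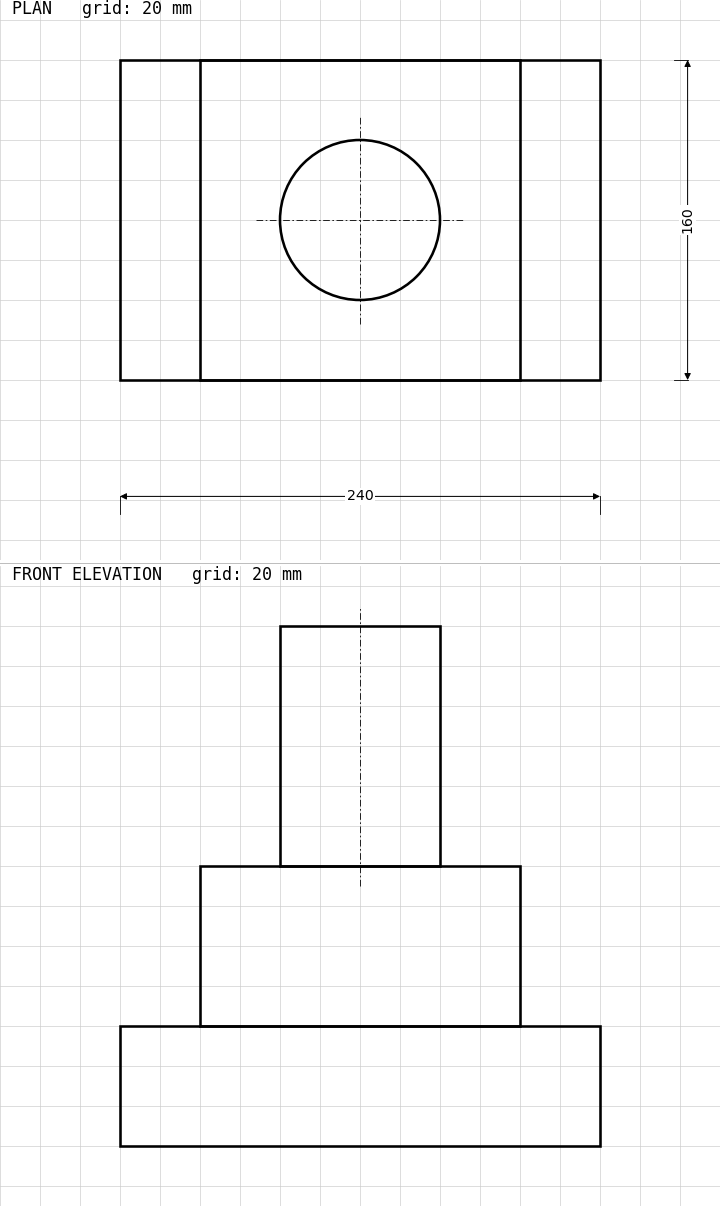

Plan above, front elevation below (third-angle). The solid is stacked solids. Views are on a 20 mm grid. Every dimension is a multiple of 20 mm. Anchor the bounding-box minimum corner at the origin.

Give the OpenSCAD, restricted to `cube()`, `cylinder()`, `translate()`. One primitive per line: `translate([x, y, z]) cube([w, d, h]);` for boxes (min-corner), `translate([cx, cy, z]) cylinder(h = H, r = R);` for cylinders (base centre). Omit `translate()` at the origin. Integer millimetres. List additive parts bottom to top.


cube([240, 160, 60]);
translate([40, 0, 60]) cube([160, 160, 80]);
translate([120, 80, 140]) cylinder(h = 120, r = 40);


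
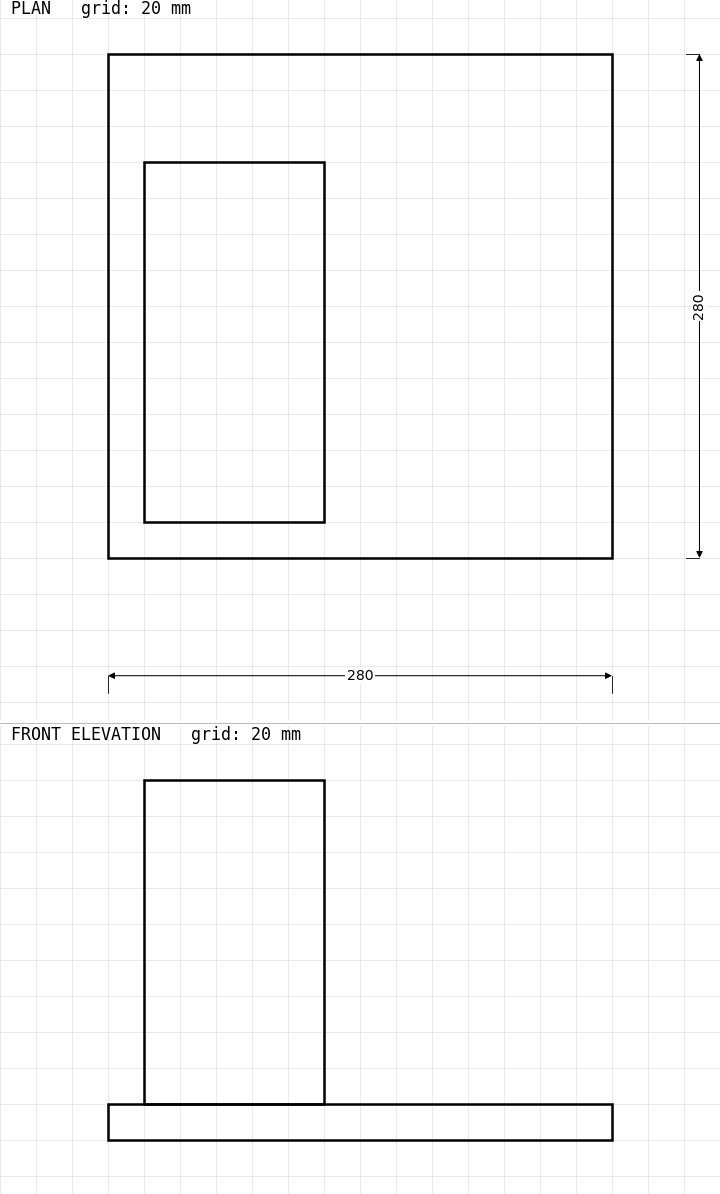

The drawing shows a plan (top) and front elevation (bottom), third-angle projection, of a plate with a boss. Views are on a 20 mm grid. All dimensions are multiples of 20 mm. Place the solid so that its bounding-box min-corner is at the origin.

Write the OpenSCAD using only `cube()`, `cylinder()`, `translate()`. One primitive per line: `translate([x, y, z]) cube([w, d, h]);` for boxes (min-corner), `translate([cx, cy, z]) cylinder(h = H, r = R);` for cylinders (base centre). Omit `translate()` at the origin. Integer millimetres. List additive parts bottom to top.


cube([280, 280, 20]);
translate([20, 20, 20]) cube([100, 200, 180]);


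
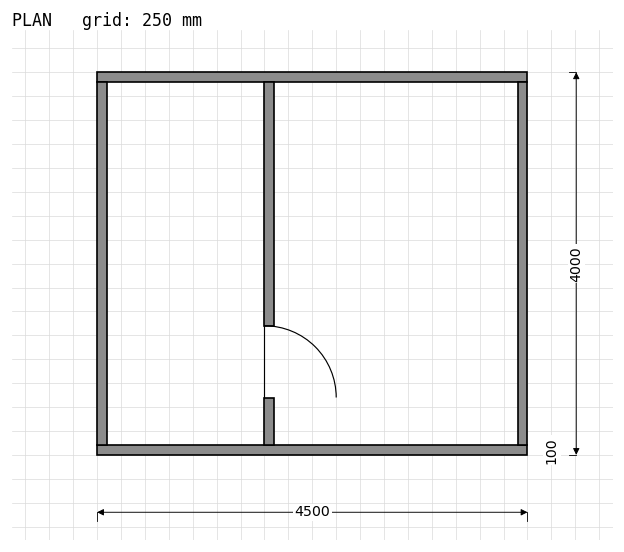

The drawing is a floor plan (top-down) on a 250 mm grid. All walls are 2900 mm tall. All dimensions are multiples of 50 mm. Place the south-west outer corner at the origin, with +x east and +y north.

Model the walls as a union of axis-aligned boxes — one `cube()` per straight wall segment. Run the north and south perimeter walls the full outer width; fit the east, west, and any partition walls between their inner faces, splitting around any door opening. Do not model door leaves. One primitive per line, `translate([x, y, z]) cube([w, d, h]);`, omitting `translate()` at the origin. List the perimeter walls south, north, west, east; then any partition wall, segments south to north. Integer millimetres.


cube([4500, 100, 2900]);
translate([0, 3900, 0]) cube([4500, 100, 2900]);
translate([0, 100, 0]) cube([100, 3800, 2900]);
translate([4400, 100, 0]) cube([100, 3800, 2900]);
translate([1750, 100, 0]) cube([100, 500, 2900]);
translate([1750, 1350, 0]) cube([100, 2550, 2900]);


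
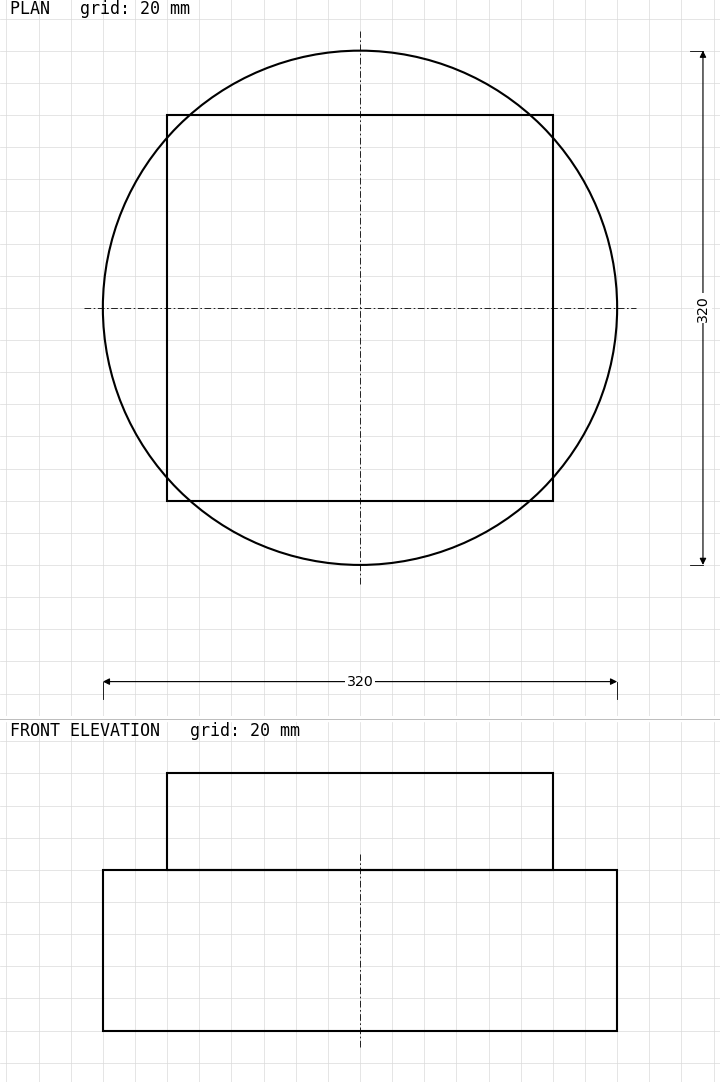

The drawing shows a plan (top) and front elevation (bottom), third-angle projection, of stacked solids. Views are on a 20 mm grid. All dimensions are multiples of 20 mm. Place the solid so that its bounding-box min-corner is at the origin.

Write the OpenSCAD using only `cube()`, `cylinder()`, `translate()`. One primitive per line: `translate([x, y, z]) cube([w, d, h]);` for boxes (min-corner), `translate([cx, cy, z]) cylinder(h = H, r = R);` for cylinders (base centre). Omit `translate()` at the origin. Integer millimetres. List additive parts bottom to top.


translate([160, 160, 0]) cylinder(h = 100, r = 160);
translate([40, 40, 100]) cube([240, 240, 60]);
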